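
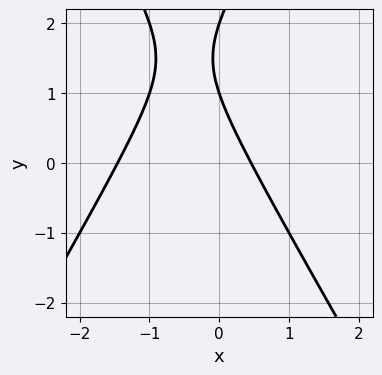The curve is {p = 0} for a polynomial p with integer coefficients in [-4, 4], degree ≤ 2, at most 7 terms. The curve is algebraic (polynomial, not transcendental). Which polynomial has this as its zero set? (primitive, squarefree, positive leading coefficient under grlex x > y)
Degree: a generic line meets the curve in up to 2 points, so deg p = 2.
Reading off the gridlines: the y-axis gridline crossings are at y ∈ {1, 2}.
The integer polynomial consistent with all of this is the stated p.

3*x^2 - y^2 + 3*x + 3*y - 2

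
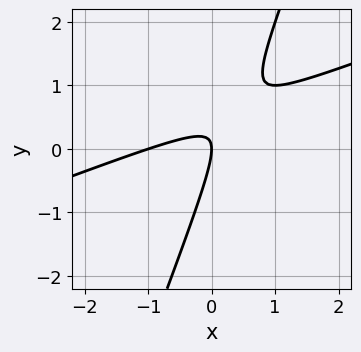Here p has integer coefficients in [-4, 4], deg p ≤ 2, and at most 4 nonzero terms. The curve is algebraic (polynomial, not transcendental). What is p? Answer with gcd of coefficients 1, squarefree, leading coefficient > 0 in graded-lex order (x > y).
x^2 - 3*x*y + y^2 + x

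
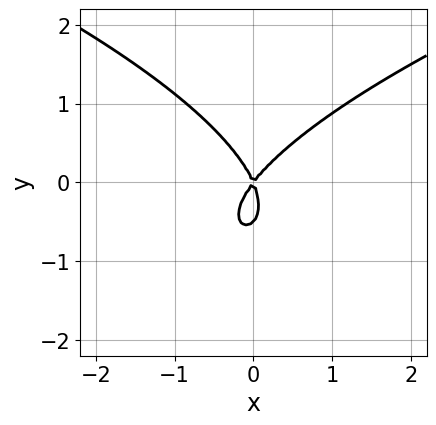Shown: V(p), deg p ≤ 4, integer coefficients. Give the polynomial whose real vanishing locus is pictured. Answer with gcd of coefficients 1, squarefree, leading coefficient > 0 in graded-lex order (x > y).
2*y^3 - 3*x^2 + x*y + y^2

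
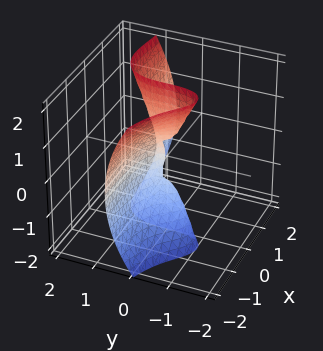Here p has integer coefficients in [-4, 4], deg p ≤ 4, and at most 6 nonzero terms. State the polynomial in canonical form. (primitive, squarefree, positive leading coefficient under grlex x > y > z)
(a) Degree: no degree-2 surface has this shape, so deg p = 3.
(b) Observable constraints: it crosses the y-axis at the gridline y = 0; it crosses the x-axis at the gridline x = 0.
(c) The integer polynomial consistent with all of this is the stated p. Check: (0, 0, 1) on the z-axis lies on the surface, and p(0, 0, 1) = 0. ✓

3*x^2*y - x*z^2 + y^3 - 2*x^2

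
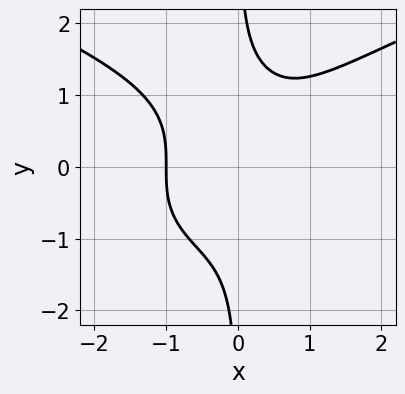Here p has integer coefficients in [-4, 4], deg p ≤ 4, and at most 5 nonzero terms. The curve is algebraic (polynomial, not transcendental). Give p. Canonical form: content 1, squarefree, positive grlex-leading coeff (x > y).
x*y^3 - x^3 - 1

Degree: a generic line meets the curve in up to 4 points, so deg p = 4.
From the visible intercepts: one x-axis crossing is at x = -1; it misses every integer gridline on the y-axis.
Matching integer coefficients to the picture gives p.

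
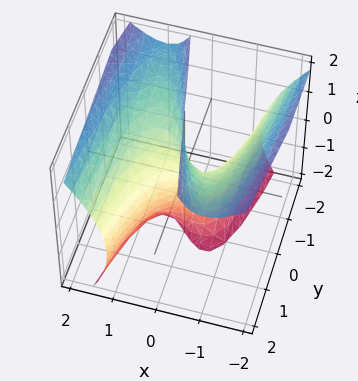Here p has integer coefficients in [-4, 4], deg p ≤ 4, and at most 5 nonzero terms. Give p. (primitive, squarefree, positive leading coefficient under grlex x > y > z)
3*x^3 - 2*x*z^2 - 3*x*z - 3*y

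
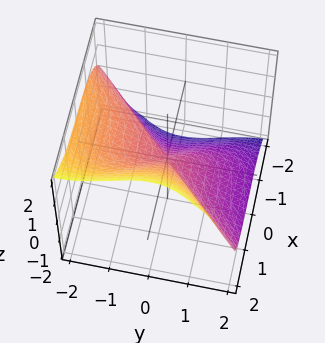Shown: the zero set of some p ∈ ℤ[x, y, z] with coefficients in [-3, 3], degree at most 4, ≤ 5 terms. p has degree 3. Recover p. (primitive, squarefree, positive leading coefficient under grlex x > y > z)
First, degree: a generic line meets the surface in up to 3 points, so deg p = 3.
Then, reading off the gridlines: it meets the y-axis at y = 0 (among the integer gridlines); one x-axis crossing is at x = 0.
Finally, solving for integer coefficients yields p as stated.

2*x^3 + x*z^2 - 2*y^3 - 3*y^2*z - 2*z^3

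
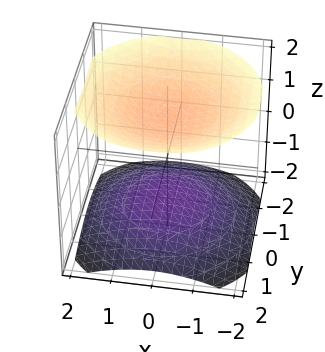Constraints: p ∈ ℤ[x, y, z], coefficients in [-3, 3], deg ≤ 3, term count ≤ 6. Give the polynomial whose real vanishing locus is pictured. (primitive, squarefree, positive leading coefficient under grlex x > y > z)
x^2 + y^2 - 2*z^2 + 3

(a) The picture has 2 separate pieces.
(b) Degree: two sheets facing apart; a quadric, so deg p = 2.
(c) Symmetries: rotational symmetry about the z-axis ⇒ p depends on x, y only through x² + y²; the z ↦ −z reflection is a symmetry, so z appears only in even powers.
(d) From the axis intercepts and sections: no x-intercept at any integer in the box; the surface avoids every integer y-axis point in the box.
(e) These observations pin down the coefficients.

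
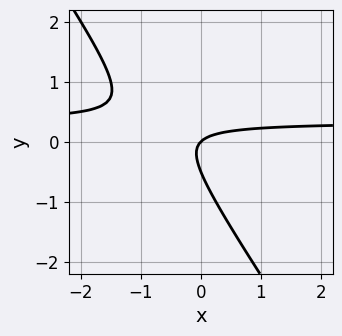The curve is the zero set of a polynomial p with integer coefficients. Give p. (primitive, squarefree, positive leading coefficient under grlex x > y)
1. Degree: the shape is more complex than any degree-1 curve, so deg p = 2.
2. Against the integer gridlines: it crosses the x-axis at the gridline x = 0; it crosses the y-axis at the gridline y = 0.
3. Matching integer coefficients to the picture gives p.

3*x*y + 2*y^2 - x + y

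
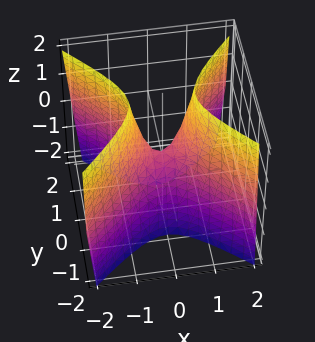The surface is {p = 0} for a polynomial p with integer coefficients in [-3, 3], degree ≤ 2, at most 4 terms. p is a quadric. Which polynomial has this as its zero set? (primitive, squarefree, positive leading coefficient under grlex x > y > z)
First, deg p = 2. A saddle surface; a quadric.
Then, symmetries: mirror symmetry x ↦ −x ⇒ only even powers of x; it's symmetric under y → −y, forcing even powers of y.
Next, checking where it meets the axes: it meets the z-axis at z = 0 (among the integer gridlines); it crosses the y-axis at the gridline y = 0; it crosses the x-axis at the gridline x = 0.
Finally, assembling these constraints gives the stated polynomial.

3*x^2 - 3*y^2 - z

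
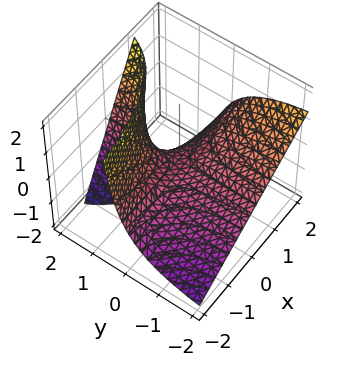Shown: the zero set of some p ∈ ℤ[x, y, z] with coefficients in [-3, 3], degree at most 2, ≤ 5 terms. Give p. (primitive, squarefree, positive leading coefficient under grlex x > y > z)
x*y - y*z + z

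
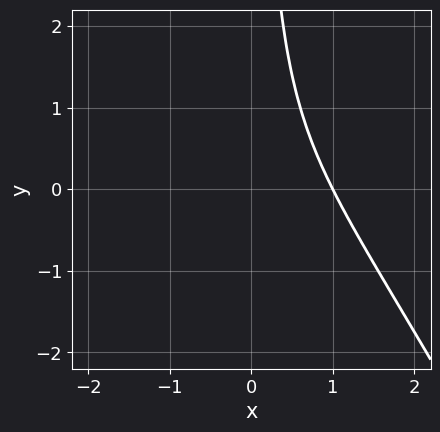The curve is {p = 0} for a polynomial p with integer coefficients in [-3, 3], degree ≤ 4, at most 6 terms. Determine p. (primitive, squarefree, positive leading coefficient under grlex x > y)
The degree is 3 — a generic line meets the curve in up to 3 points.
From the visible intercepts: it crosses the x-axis at the gridline x = 1; it misses every integer gridline on the y-axis.
Fitting integer coefficients to these (and the overall shape) gives p.

2*x^3 + x^2*y + 2*x*y - 2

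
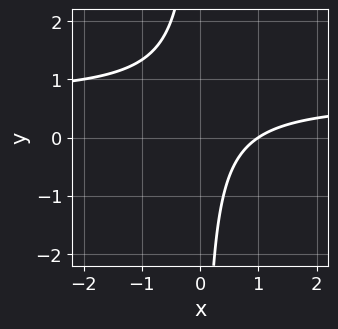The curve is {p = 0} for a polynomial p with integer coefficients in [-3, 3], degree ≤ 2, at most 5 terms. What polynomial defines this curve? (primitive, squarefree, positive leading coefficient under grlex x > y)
First, degree: a generic line meets the curve in up to 2 points, so deg p = 2.
Next, against the integer gridlines: no y-intercept at any integer in the box; one x-axis crossing is at x = 1.
Finally, together with the visible shape, these determine p as stated.

3*x*y - 2*x + 2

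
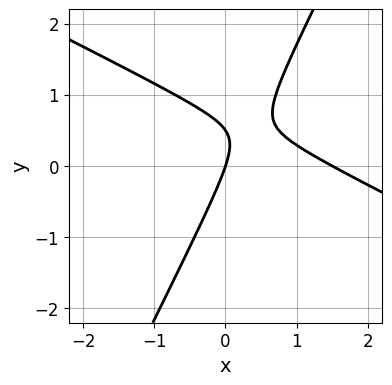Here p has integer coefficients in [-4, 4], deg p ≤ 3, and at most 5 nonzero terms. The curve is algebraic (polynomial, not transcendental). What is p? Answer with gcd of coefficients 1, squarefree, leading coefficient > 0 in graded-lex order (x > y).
2*x^2 + 3*x*y - 2*y^2 - 3*x + y

The degree is 2 — a generic line meets the curve in up to 2 points.
Observable constraints: it crosses the x-axis at the gridline x = 0; it crosses the y-axis at the gridline y = 0.
Putting this together gives p.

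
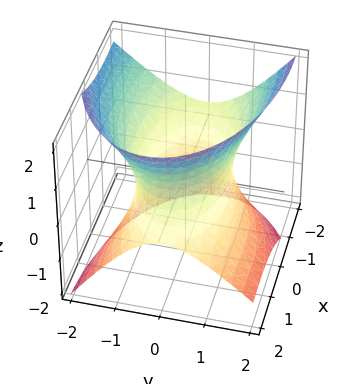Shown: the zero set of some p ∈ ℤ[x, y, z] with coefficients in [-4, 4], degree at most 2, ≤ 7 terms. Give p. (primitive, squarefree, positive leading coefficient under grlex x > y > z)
x^2 + 2*x*z + 3*y^2 + y*z - 2*z^2 - 3

First, the degree is 2 — the shape is more complex than any degree-1 surface.
Next, checking where it meets the axes: it misses every integer gridline on the z-axis; among the integer gridlines, it crosses the y-axis at y ∈ {-1, 1}.
Finally, putting this together gives p.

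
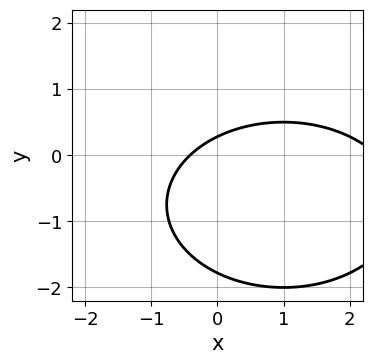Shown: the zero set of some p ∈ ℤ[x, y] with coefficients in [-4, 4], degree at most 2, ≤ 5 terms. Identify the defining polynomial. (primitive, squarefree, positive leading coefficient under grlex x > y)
x^2 + 2*y^2 - 2*x + 3*y - 1

(a) The degree is 2 — no degree-1 curve has this shape.
(b) Matching integer coefficients to the picture gives p.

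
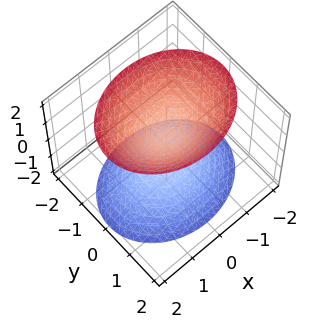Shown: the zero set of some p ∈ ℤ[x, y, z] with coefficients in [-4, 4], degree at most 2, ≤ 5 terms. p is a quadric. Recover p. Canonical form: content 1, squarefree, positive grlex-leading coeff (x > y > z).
2*x^2 + 3*y^2 - 2*z^2 + 1

1. There are 2 components.
2. Degree: two separate bowl-shaped sheets opening away from each other; a quadric, so deg p = 2.
3. Symmetries: it's symmetric under y → −y, forcing even powers of y; mirror symmetry z ↦ −z ⇒ only even powers of z; mirror symmetry x ↦ −x ⇒ only even powers of x.
4. From the visible intercepts: it misses every integer gridline on the x-axis; the surface avoids every integer y-axis point in the box.
5. The integer polynomial consistent with all of this is the stated p.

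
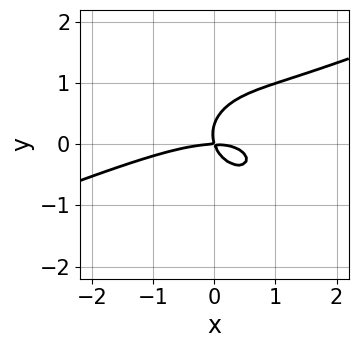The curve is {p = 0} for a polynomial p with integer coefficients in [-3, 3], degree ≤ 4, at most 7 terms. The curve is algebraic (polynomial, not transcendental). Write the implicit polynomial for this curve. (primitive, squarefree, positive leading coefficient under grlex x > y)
First, degree: no degree-2 curve has this shape, so deg p = 3.
Next, against the integer gridlines: it meets the y-axis at y = 0 (among the integer gridlines); one x-axis crossing is at x = 0.
Finally, these observations pin down the coefficients.

x^3 - 2*x^2*y - 3*y^3 + 3*x*y + y^2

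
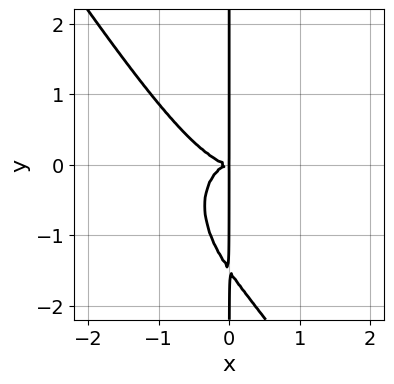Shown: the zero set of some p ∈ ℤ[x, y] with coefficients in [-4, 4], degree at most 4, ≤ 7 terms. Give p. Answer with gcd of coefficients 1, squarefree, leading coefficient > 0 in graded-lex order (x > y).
1. Degree: the shape is more complex than any degree-3 curve, so deg p = 4.
2. From the visible intercepts: the visible y-axis segment lies entirely on the curve.
3. Assembling these constraints gives the stated polynomial.

3*x^4 + 2*x^3*y + 3*x^2*y^2 + 2*x*y^3 + 3*x*y^2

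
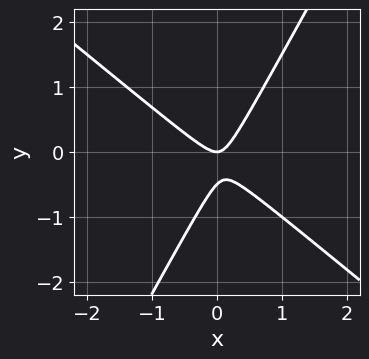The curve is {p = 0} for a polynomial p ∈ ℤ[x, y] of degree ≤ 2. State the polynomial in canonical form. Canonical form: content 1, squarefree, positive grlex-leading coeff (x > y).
3*x^2 + 2*x*y - 2*y^2 - y

(a) Degree: the shape is more complex than any degree-1 curve, so deg p = 2.
(b) From the axis intercepts and sections: it meets the y-axis at y = 0 (among the integer gridlines); it meets the x-axis at x = 0 (among the integer gridlines).
(c) Putting this together gives p.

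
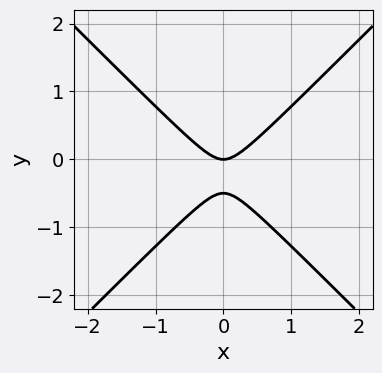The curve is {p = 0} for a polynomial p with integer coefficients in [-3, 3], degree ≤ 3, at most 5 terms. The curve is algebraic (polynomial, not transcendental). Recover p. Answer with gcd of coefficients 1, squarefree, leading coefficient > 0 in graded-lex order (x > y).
deg p = 2. No degree-1 curve has this shape.
Symmetries: it's symmetric under x → −x, forcing even powers of x.
Against the integer gridlines: one y-axis crossing is at y = 0; it crosses the x-axis at the gridline x = 0.
The integer polynomial consistent with all of this is the stated p.

2*x^2 - 2*y^2 - y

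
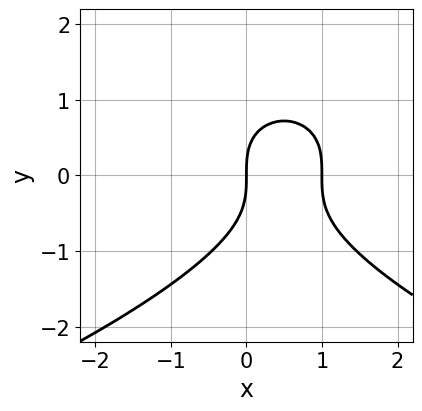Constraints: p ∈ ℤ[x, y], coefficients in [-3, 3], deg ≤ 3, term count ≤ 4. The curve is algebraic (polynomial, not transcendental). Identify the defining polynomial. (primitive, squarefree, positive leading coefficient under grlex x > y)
Degree: no degree-2 curve has this shape, so deg p = 3.
From the visible intercepts: it crosses the y-axis at the gridline y = 0; among the integer gridlines, it crosses the x-axis at x ∈ {0, 1}.
Together with the visible shape, these determine p as stated.

2*y^3 + 3*x^2 - 3*x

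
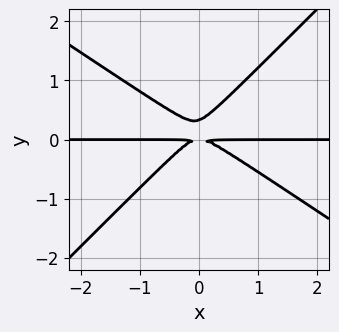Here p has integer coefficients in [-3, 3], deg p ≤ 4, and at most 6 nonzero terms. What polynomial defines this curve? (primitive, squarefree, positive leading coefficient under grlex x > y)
First, deg p = 3.
Then, from the axis intercepts and sections: every point of the x-axis in the box is on the curve.
Finally, matching integer coefficients to the picture gives p.

2*x^2*y + x*y^2 - 3*y^3 + y^2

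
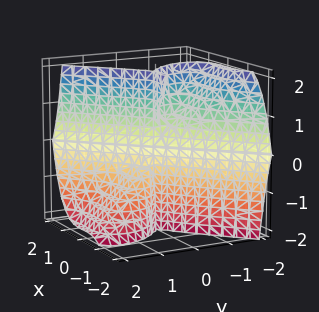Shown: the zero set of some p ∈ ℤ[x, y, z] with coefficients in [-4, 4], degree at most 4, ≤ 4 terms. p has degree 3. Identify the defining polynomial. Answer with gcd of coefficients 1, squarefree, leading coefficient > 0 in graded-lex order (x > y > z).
3*x^3 + x^2*z - 3*y^3 - 3*y^2*z

1. There are 3 components. Treating them together as one polynomial.
2. deg p = 3. No degree-2 surface has this shape.
3. From the visible intercepts: it meets the y-axis at y = 0 (among the integer gridlines); it crosses the x-axis at the gridline x = 0; every point of the z-axis in the box is on the surface.
4. Solving for integer coefficients yields p as stated.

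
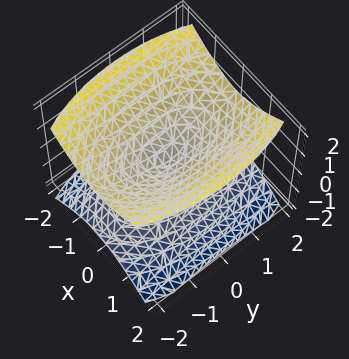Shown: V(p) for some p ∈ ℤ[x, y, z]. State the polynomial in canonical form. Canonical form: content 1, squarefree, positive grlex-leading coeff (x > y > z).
3*x^2 + y^2 - 3*z^2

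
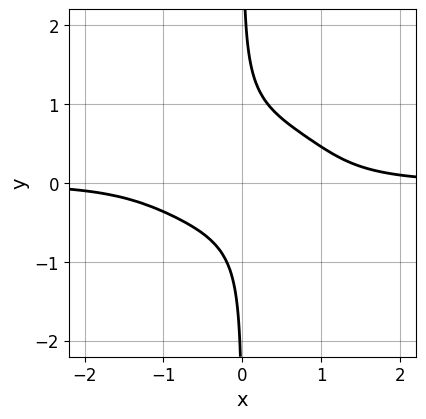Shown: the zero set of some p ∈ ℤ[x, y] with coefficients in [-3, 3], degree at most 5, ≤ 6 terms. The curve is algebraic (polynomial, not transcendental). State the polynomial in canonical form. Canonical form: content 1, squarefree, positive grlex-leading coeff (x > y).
x^3*y + 3*x*y^3 - x*y^2 + x*y - 1

(a) Degree: the shape is more complex than any degree-3 curve, so deg p = 4.
(b) Checking where it meets the axes: the curve avoids every integer x-axis point in the box; it misses every integer gridline on the y-axis.
(c) Assembling these constraints gives the stated polynomial.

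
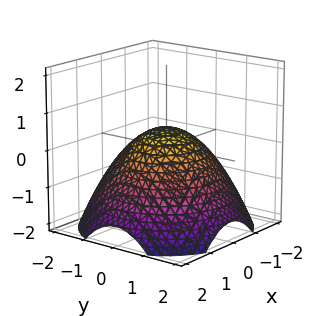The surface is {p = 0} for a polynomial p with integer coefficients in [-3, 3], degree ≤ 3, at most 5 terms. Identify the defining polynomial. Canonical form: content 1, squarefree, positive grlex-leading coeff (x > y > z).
x^2 + y^2 + 2*z - 1

First, the degree is 2 — no degree-1 surface has this shape.
Next, symmetries: rotational symmetry about the z-axis ⇒ p depends on x, y only through x² + y².
Then, from the visible intercepts: among the integer gridlines, it crosses the x-axis at x ∈ {-1, 1}; a circular section at z = -1 has radius between 1 and 2; the y-axis gridline crossings are at y ∈ {-1, 1}.
Finally, these observations pin down the coefficients.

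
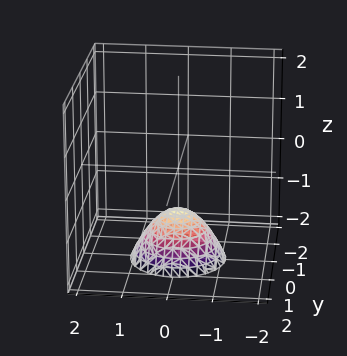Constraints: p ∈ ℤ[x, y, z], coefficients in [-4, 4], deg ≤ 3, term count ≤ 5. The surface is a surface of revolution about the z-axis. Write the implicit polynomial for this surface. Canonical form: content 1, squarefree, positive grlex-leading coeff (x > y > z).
x^2 + y^2 + z + 1

First, the degree is 2 — no degree-1 surface has this shape.
Next, symmetries: rotational symmetry about the z-axis ⇒ p depends on x, y only through x² + y².
Then, from the axis intercepts and sections: it misses every integer gridline on the x-axis; one z-axis crossing is at z = -1.
Finally, the integer polynomial consistent with all of this is the stated p.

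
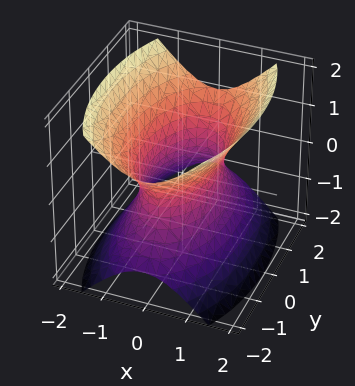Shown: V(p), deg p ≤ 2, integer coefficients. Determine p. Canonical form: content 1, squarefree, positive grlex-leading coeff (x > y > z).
3*x^2 + y^2 - 2*z^2 - 2

1. Degree: one connected sheet with a waist; a quadric, so deg p = 2.
2. Symmetries: it's symmetric under z → −z, forcing even powers of z; it's symmetric under y → −y, forcing even powers of y; the x ↦ −x reflection is a symmetry, so x appears only in even powers.
3. Checking where it meets the axes: it misses every integer gridline on the z-axis.
4. Putting this together gives p.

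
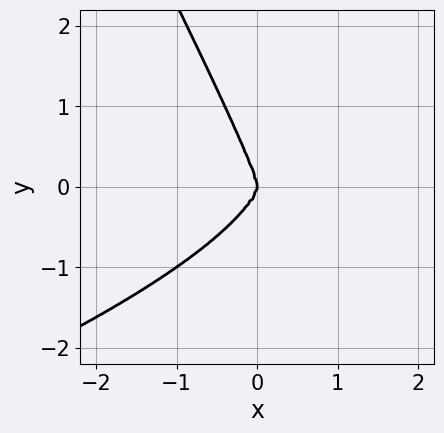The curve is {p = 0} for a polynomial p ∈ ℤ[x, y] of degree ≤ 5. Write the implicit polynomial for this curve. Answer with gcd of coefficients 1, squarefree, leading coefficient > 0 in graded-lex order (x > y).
(a) deg p = 4.
(b) From the visible intercepts: it crosses the x-axis at the gridline x = 0; it meets the y-axis at y = 0 (among the integer gridlines).
(c) Assembling these constraints gives the stated polynomial.

2*x*y^3 + y^4 + 3*x^3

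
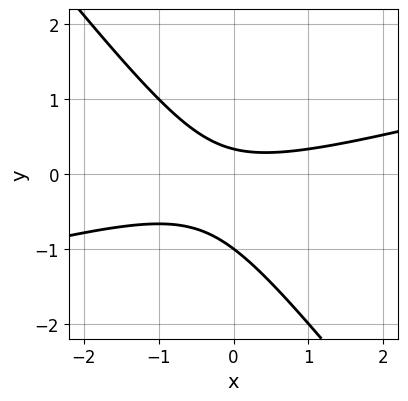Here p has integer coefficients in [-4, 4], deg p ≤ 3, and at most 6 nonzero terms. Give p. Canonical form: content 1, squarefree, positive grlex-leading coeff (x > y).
x^2 - 3*x*y - 3*y^2 - 2*y + 1

deg p = 2. No degree-1 curve has this shape.
Reading off the gridlines: the curve avoids every integer x-axis point in the box; it crosses the y-axis at the gridline y = -1.
The integer polynomial consistent with all of this is the stated p.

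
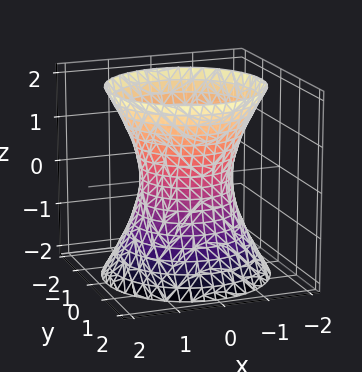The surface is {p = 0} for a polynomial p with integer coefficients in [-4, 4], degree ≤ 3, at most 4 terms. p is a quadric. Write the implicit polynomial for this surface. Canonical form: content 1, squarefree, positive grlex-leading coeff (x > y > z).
deg p = 2. An hourglass — one-sheet hyperboloid; a quadric.
Symmetries: rotational symmetry about the z-axis ⇒ p depends on x, y only through x² + y²; the z ↦ −z reflection is a symmetry, so z appears only in even powers.
From the visible intercepts: the x-axis gridline crossings are at x ∈ {-1, 1}; the y-axis gridline crossings are at y ∈ {-1, 1}; a circular section at z = 0 has radius exactly 1.
Putting this together gives p.

2*x^2 + 2*y^2 - z^2 - 2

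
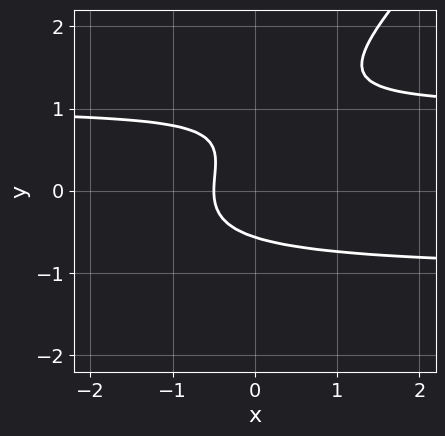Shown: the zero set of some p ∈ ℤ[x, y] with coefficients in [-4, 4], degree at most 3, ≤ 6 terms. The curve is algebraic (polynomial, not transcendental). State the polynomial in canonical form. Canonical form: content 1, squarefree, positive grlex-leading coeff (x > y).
First, deg p = 3. No degree-2 curve has this shape.
Finally, the integer polynomial consistent with all of this is the stated p.

2*x*y^2 - 2*y^3 + 2*y^2 - 2*x - 1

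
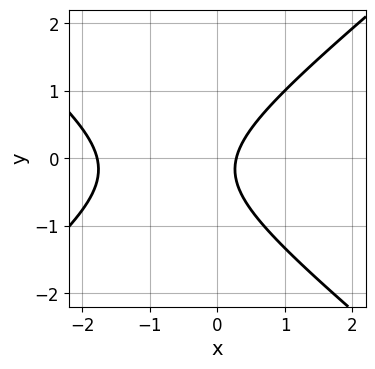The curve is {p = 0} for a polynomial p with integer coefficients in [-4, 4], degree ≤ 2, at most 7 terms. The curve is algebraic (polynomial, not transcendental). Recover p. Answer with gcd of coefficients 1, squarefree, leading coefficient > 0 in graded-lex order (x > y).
2*x^2 - 3*y^2 + 3*x - y - 1

1. deg p = 2.
2. Checking where it meets the axes: the curve avoids every integer y-axis point in the box.
3. Assembling these constraints gives the stated polynomial.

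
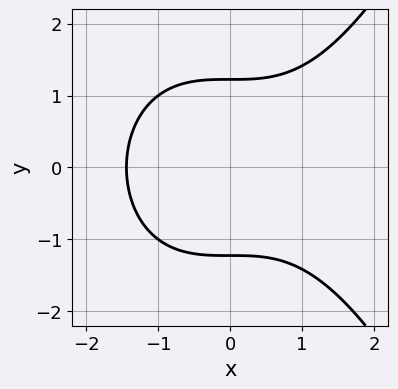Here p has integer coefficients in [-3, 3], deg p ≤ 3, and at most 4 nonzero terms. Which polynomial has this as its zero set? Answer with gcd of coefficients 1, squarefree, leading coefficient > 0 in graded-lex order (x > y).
(a) The degree is 3 — no degree-2 curve has this shape.
(b) Symmetries: mirror symmetry y ↦ −y ⇒ only even powers of y.
(c) Together with the visible shape, these determine p as stated.

x^3 - 2*y^2 + 3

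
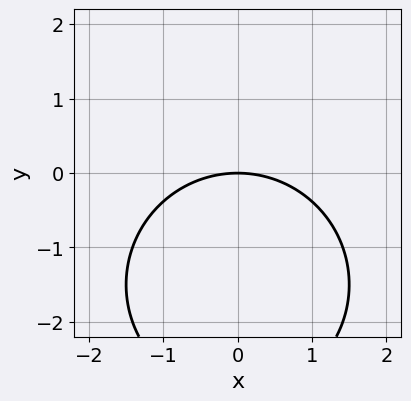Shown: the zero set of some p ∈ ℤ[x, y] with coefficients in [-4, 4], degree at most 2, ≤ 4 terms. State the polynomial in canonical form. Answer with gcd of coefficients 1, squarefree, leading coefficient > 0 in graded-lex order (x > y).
1. The degree is 2 — the shape is more complex than any degree-1 curve.
2. Symmetries: mirror symmetry x ↦ −x ⇒ only even powers of x.
3. Observable constraints: one y-axis crossing is at y = 0; it meets the x-axis at x = 0 (among the integer gridlines).
4. Matching integer coefficients to the picture gives p.

x^2 + y^2 + 3*y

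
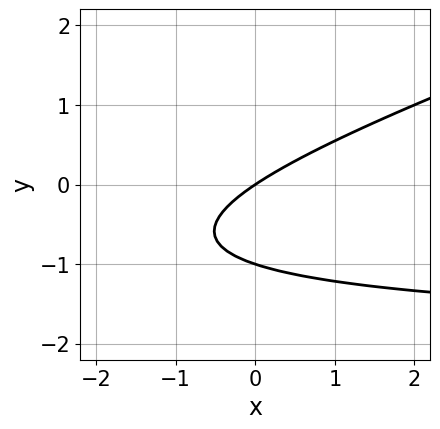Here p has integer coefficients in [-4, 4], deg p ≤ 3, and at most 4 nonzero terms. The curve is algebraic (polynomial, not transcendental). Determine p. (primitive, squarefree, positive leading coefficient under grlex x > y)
The degree is 2 — a generic line meets the curve in up to 2 points.
From the axis intercepts and sections: among the integer gridlines, it crosses the y-axis at y ∈ {-1, 0}; one x-axis crossing is at x = 0.
These observations pin down the coefficients.

x*y - 3*y^2 + 2*x - 3*y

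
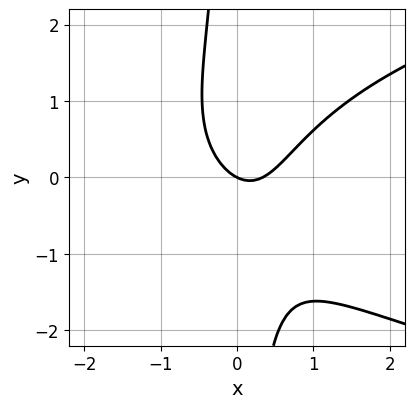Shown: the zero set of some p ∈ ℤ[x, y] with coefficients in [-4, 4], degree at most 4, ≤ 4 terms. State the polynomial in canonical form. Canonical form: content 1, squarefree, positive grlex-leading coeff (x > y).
2*x*y^2 - 3*x^2 + x + 2*y

deg p = 3. A generic line meets the curve in up to 3 points.
Checking where it meets the axes: it meets the x-axis at x = 0 (among the integer gridlines); one y-axis crossing is at y = 0.
Fitting integer coefficients to these (and the overall shape) gives p.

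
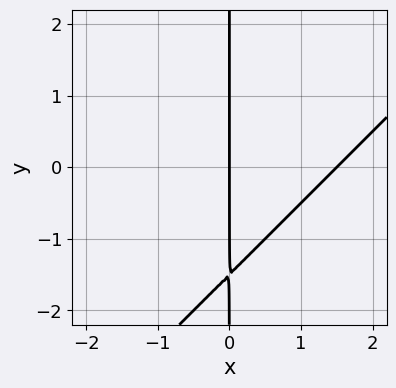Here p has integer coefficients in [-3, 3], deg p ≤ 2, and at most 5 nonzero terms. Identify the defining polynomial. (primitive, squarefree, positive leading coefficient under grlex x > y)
2*x^2 - 2*x*y - 3*x

1. Degree: a generic line meets the curve in up to 2 points, so deg p = 2.
2. Checking where it meets the axes: every point of the y-axis in the box is on the curve; one x-axis crossing is at x = 0.
3. The integer polynomial consistent with all of this is the stated p.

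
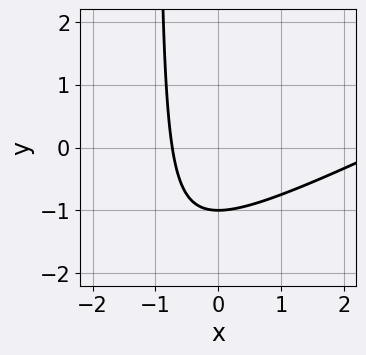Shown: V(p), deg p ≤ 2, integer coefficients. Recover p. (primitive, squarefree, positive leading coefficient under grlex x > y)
x^2 - 2*x*y - 2*x - 2*y - 2

(a) Degree: the shape is more complex than any degree-1 curve, so deg p = 2.
(b) From the visible intercepts: it crosses the y-axis at the gridline y = -1.
(c) Solving for integer coefficients yields p as stated.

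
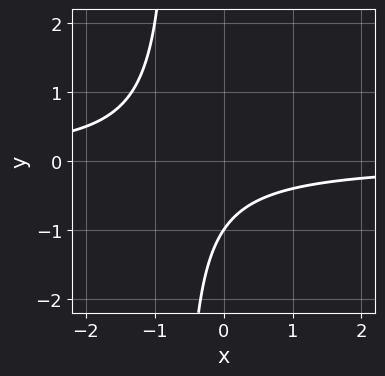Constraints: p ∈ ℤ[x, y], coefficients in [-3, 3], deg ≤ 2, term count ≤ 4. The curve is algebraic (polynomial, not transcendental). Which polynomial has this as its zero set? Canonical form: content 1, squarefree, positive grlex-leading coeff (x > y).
3*x*y + 2*y + 2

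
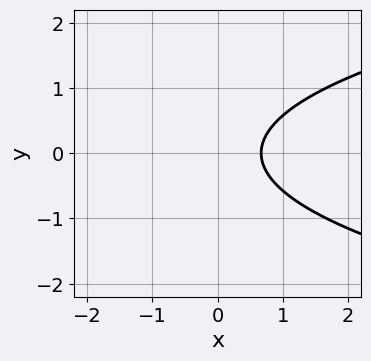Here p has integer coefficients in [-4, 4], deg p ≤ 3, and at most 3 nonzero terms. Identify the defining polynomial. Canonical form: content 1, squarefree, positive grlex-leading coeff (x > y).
First, deg p = 2.
Next, symmetries: the y ↦ −y reflection is a symmetry, so y appears only in even powers.
Then, from the axis intercepts and sections: the curve avoids every integer y-axis point in the box.
Finally, solving for integer coefficients yields p as stated.

3*y^2 - 3*x + 2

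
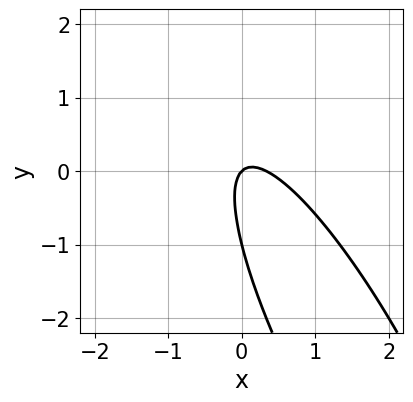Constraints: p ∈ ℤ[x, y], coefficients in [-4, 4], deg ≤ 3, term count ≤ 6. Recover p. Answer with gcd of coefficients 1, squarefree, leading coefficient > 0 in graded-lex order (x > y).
3*x^2 + 3*x*y + y^2 - x + y

First, degree: a generic line meets the curve in up to 2 points, so deg p = 2.
Then, reading off the gridlines: it meets the x-axis at x = 0 (among the integer gridlines); among the integer gridlines, it crosses the y-axis at y ∈ {-1, 0}.
Finally, these observations pin down the coefficients.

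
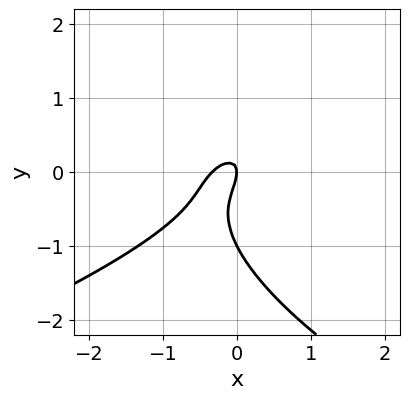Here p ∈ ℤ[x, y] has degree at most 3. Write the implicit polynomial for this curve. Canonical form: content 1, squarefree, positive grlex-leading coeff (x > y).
(a) deg p = 3. No degree-2 curve has this shape.
(b) Observable constraints: the y-axis gridline crossings are at y ∈ {-1, 0}; one x-axis crossing is at x = 0.
(c) Assembling these constraints gives the stated polynomial.

2*y^3 + 3*x^2 - 3*x*y + 2*y^2 + x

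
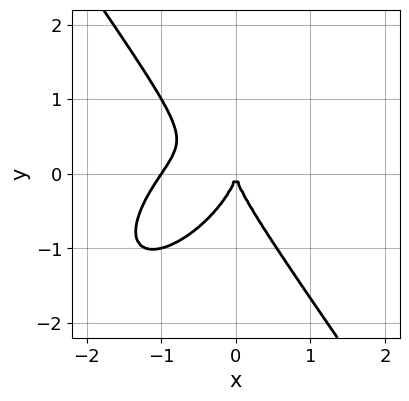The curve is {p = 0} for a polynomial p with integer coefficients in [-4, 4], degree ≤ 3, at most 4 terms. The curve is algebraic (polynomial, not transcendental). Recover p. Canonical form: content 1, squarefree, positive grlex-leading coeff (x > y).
First, degree: no degree-2 curve has this shape, so deg p = 3.
Next, checking where it meets the axes: it meets the y-axis at y = 0 (among the integer gridlines); the x-axis gridline crossings are at x ∈ {-1, 0}.
Finally, putting this together gives p.

3*x^3 - 2*x^2*y + 2*y^3 + 3*x^2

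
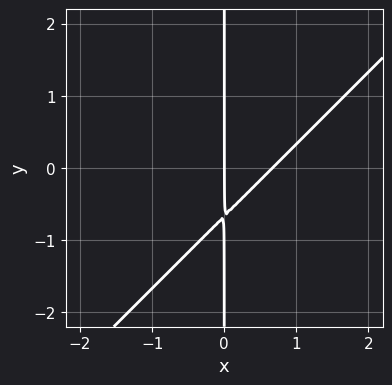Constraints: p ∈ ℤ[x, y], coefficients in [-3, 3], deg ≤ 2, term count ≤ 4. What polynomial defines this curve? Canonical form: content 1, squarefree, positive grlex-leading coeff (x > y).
3*x^2 - 3*x*y - 2*x

The degree is 2 — the shape is more complex than any degree-1 curve.
Against the integer gridlines: every point of the y-axis in the box is on the curve; it meets the x-axis at x = 0 (among the integer gridlines).
Assembling these constraints gives the stated polynomial.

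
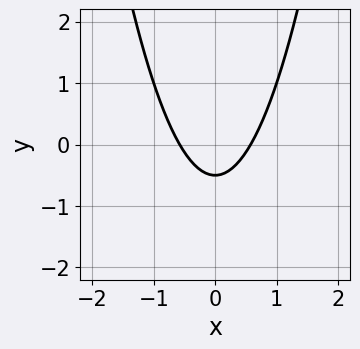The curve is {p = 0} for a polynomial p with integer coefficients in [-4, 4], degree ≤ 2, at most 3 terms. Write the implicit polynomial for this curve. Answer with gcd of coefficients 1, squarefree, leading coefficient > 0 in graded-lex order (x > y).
First, deg p = 2. No degree-1 curve has this shape.
Next, symmetries: it's symmetric under x → −x, forcing even powers of x.
Finally, putting this together gives p.

3*x^2 - 2*y - 1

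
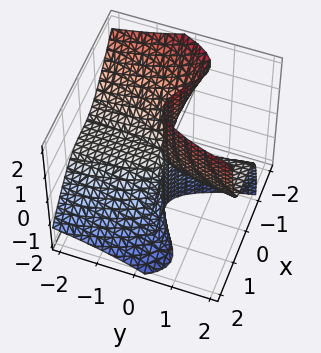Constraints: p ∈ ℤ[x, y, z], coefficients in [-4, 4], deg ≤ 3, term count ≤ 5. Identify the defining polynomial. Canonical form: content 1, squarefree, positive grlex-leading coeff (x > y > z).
x^3 + x^2*z - y*z

deg p = 3.
Reading off the gridlines: the visible z-axis segment lies entirely on the surface; the visible y-axis segment lies entirely on the surface.
Assembling these constraints gives the stated polynomial.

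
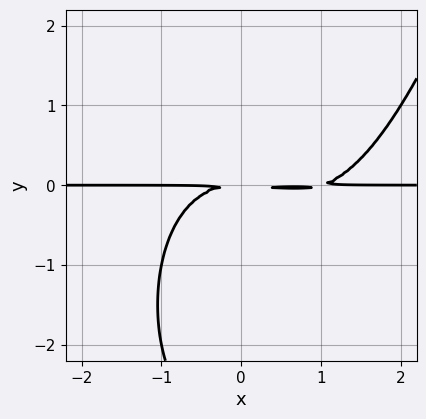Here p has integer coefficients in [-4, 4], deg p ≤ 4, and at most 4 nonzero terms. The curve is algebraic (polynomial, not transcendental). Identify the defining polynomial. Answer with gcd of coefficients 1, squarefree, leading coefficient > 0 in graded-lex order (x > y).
First, degree: a generic line meets the curve in up to 4 points, so deg p = 4.
Then, from the visible intercepts: the visible x-axis segment lies entirely on the curve.
Finally, solving for integer coefficients yields p as stated.

x^3*y - x^2*y - y^3 - 3*y^2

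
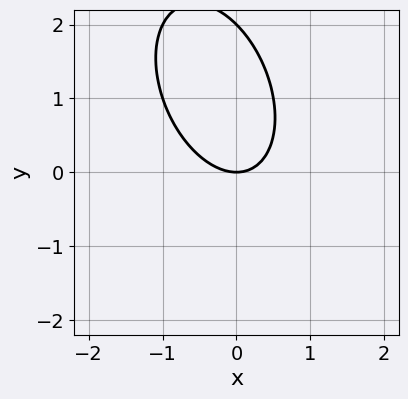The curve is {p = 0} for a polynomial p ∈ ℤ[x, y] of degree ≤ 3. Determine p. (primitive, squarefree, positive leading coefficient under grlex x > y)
2*x^2 + x*y + y^2 - 2*y

1. The degree is 2 — the shape is more complex than any degree-1 curve.
2. Reading off the gridlines: the y-axis gridline crossings are at y ∈ {0, 2}; it meets the x-axis at x = 0 (among the integer gridlines).
3. Fitting integer coefficients to these (and the overall shape) gives p.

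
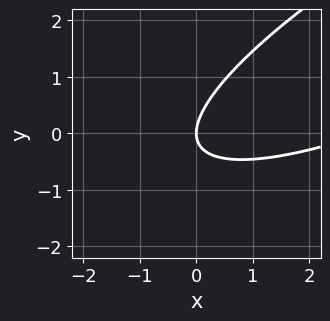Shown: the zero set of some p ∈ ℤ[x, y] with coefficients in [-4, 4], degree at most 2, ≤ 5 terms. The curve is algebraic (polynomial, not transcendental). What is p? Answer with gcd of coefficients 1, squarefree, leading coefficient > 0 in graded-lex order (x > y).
x^2 - 3*x*y + 3*y^2 - 3*x

deg p = 2. The shape is more complex than any degree-1 curve.
From the axis intercepts and sections: it crosses the x-axis at the gridline x = 0; one y-axis crossing is at y = 0.
Matching integer coefficients to the picture gives p.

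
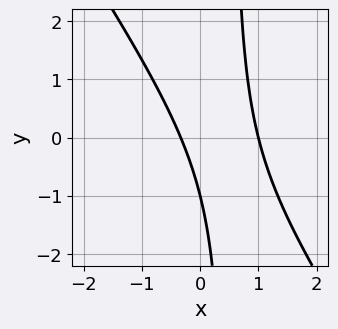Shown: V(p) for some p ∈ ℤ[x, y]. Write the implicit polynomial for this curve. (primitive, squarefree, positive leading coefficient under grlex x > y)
3*x^2 + 2*x*y - 2*x - y - 1

(a) deg p = 2. No degree-1 curve has this shape.
(b) From the visible intercepts: it crosses the x-axis at the gridline x = 1; one y-axis crossing is at y = -1.
(c) Assembling these constraints gives the stated polynomial.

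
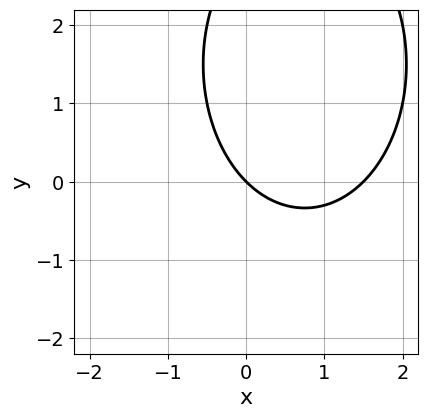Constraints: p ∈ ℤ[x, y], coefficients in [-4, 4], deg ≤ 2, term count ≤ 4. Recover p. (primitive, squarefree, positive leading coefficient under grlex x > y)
Degree: no degree-1 curve has this shape, so deg p = 2.
Reading off the gridlines: it crosses the y-axis at the gridline y = 0; it meets the x-axis at x = 0 (among the integer gridlines).
Matching integer coefficients to the picture gives p.

2*x^2 + y^2 - 3*x - 3*y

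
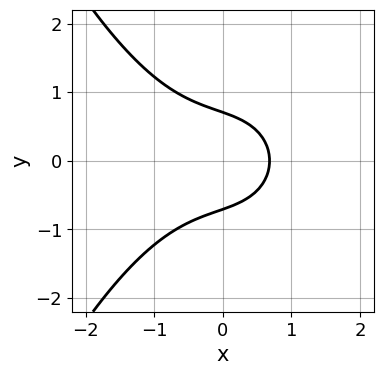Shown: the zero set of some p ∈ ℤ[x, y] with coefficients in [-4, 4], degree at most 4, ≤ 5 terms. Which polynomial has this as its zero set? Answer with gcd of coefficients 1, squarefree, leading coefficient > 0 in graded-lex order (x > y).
x^3 + 2*y^2 + x - 1

First, the degree is 3 — a generic line meets the curve in up to 3 points.
Then, symmetries: the y ↦ −y reflection is a symmetry, so y appears only in even powers.
Finally, solving for integer coefficients yields p as stated.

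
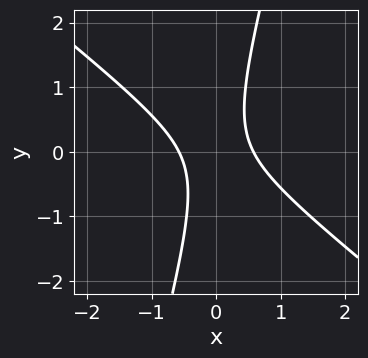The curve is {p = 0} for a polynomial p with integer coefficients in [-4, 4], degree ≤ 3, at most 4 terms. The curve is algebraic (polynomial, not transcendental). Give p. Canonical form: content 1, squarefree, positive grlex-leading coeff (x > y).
3*x^2 + 3*x*y - y^2 - 1

1. The degree is 2 — no degree-1 curve has this shape.
2. From the axis intercepts and sections: it misses every integer gridline on the y-axis.
3. Solving for integer coefficients yields p as stated.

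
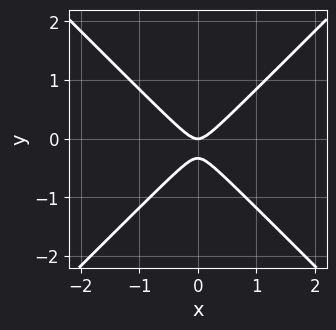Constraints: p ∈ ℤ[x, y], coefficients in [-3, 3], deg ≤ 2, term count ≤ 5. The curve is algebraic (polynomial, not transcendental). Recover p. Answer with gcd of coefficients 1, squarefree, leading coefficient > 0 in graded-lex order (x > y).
3*x^2 - 3*y^2 - y

Degree: a generic line meets the curve in up to 2 points, so deg p = 2.
Symmetries: mirror symmetry x ↦ −x ⇒ only even powers of x.
Checking where it meets the axes: it meets the y-axis at y = 0 (among the integer gridlines); it meets the x-axis at x = 0 (among the integer gridlines).
Putting this together gives p.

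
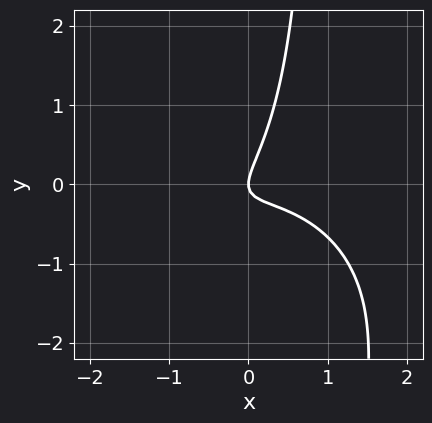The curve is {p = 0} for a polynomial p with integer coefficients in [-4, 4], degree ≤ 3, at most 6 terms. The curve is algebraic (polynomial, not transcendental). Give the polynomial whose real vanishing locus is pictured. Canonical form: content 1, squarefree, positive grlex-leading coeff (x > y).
x^3 + 2*x*y^2 + 3*x*y - 2*y^2 + x

1. Degree: the shape is more complex than any degree-2 curve, so deg p = 3.
2. From the axis intercepts and sections: it meets the x-axis at x = 0 (among the integer gridlines); it crosses the y-axis at the gridline y = 0.
3. Assembling these constraints gives the stated polynomial.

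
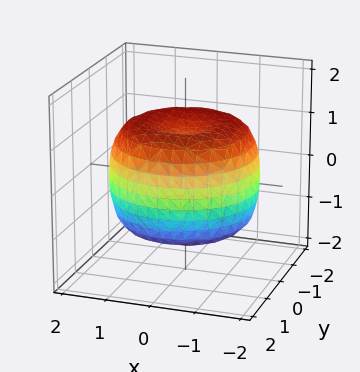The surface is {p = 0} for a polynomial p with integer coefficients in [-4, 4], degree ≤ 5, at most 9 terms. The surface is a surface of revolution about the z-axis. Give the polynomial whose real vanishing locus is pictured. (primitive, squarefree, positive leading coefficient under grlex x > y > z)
1. The degree is 4 — a generic line meets the surface in up to 4 points.
2. Symmetries: every cross-section ⟂ z is a circle, so x, y appear only via x² + y².
3. Against the integer gridlines: a circular section at z = -1 has radius between 1 and 2; the z-axis gridline crossings are at z ∈ {-1, 1}.
4. Solving for integer coefficients yields p as stated.

x^4 + 2*x^2*y^2 + y^4 - 2*x^2 - 2*y^2 + 2*z^2 - 2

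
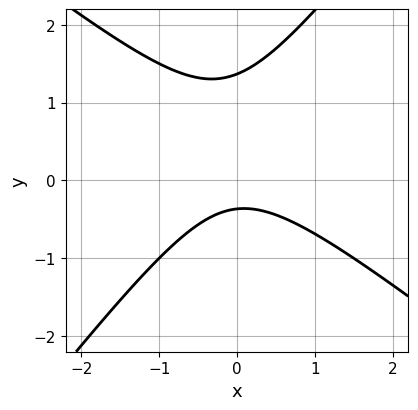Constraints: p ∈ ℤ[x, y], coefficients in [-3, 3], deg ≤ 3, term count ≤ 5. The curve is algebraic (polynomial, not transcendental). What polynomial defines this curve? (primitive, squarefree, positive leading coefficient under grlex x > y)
2*x^2 + x*y - 2*y^2 + 2*y + 1

First, degree: the shape is more complex than any degree-1 curve, so deg p = 2.
Then, reading off the gridlines: no x-intercept at any integer in the box.
Finally, the integer polynomial consistent with all of this is the stated p.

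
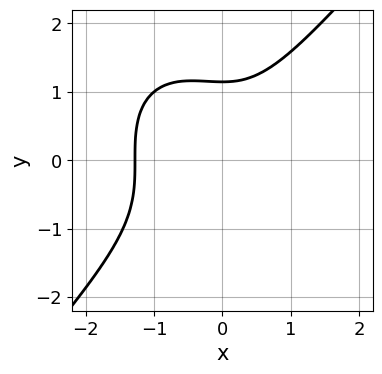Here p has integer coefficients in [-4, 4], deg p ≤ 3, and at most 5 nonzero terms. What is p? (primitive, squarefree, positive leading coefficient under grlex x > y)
(a) Degree: the shape is more complex than any degree-2 curve, so deg p = 3.
(b) Solving for integer coefficients yields p as stated.

3*x^3 - 2*y^3 + 2*x^2 + 3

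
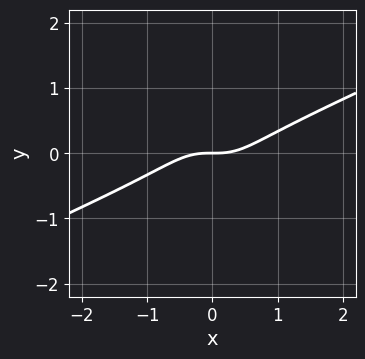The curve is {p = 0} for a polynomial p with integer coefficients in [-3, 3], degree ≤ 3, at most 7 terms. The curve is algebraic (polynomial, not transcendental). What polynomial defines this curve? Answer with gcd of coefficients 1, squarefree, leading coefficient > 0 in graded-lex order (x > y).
2*x^3 - 3*x^2*y - 2*x*y^2 - 3*y^3 - 2*y

(a) deg p = 3.
(b) Checking where it meets the axes: one y-axis crossing is at y = 0; it crosses the x-axis at the gridline x = 0.
(c) Putting this together gives p.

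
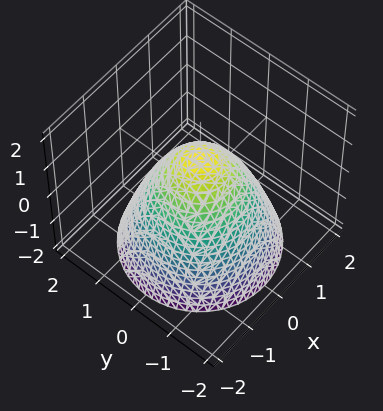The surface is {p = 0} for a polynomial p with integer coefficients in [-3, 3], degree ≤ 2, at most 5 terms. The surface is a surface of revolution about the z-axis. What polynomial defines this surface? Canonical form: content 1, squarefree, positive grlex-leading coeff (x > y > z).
1. The degree is 2 — the shape is more complex than any degree-1 surface.
2. Symmetries: every cross-section ⟂ z is a circle, so x, y appear only via x² + y².
3. From the visible intercepts: among the integer gridlines, it crosses the x-axis at x ∈ {-1, 1}; among the integer gridlines, it crosses the y-axis at y ∈ {-1, 1}; one z-axis crossing is at z = 1.
4. Matching integer coefficients to the picture gives p.

x^2 + y^2 + z - 1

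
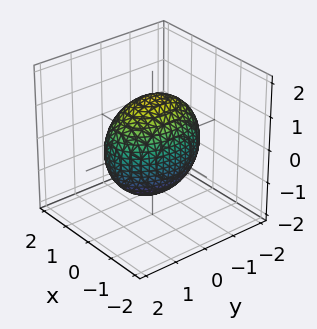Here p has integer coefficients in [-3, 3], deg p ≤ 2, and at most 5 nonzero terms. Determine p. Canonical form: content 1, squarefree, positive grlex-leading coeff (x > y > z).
2*x^2 + y^2 + z^2 - 2

1. Degree: a closed, bounded, convex surface; a quadric, so deg p = 2.
2. Symmetries: the z ↦ −z reflection is a symmetry, so z appears only in even powers; it's symmetric under y → −y, forcing even powers of y; the x ↦ −x reflection is a symmetry, so x appears only in even powers.
3. Reading off the gridlines: among the integer gridlines, it crosses the x-axis at x ∈ {-1, 1}.
4. Together with the visible shape, these determine p as stated.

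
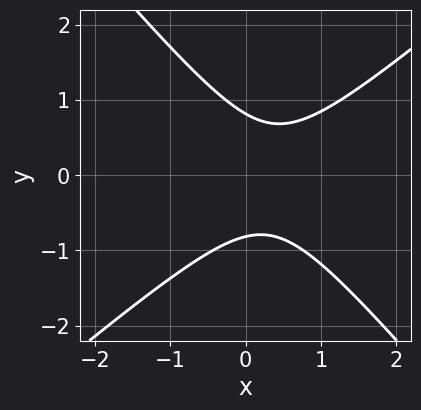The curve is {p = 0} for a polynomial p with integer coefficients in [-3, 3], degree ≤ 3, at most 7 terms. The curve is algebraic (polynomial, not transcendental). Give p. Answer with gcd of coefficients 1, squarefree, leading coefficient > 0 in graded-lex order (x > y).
3*x^2 - x*y - 3*y^2 - 2*x + 2

First, degree: a generic line meets the curve in up to 2 points, so deg p = 2.
Next, observable constraints: the curve avoids every integer x-axis point in the box.
Finally, the integer polynomial consistent with all of this is the stated p.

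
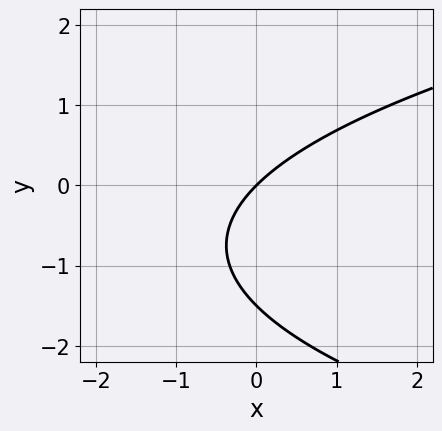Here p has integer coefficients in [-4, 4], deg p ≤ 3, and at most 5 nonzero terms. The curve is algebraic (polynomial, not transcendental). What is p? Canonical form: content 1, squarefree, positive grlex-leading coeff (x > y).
2*y^2 - 3*x + 3*y

The degree is 2 — the shape is more complex than any degree-1 curve.
Against the integer gridlines: one y-axis crossing is at y = 0; it meets the x-axis at x = 0 (among the integer gridlines).
Together with the visible shape, these determine p as stated.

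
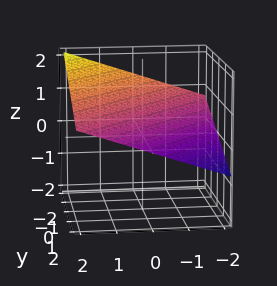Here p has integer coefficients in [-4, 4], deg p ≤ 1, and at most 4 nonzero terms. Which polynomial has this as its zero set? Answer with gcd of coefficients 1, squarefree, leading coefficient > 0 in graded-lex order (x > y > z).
1. deg p = 1.
2. Checking where it meets the axes: it meets the y-axis at y = 2 (among the integer gridlines); it crosses the x-axis at the gridline x = -2.
3. These observations pin down the coefficients.

x - y - 3*z + 2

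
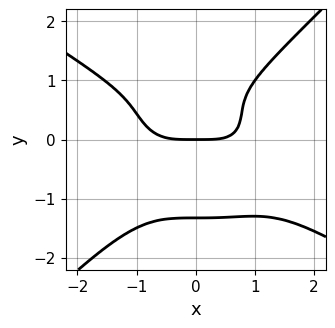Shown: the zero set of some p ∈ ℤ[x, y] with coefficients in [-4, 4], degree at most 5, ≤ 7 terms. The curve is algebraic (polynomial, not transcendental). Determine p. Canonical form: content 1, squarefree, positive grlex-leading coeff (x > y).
x^4 + x^3*y - 2*y^4 + 2*y^2 - 2*y

(a) Degree: the shape is more complex than any degree-3 curve, so deg p = 4.
(b) From the axis intercepts and sections: it crosses the y-axis at the gridline y = 0; it crosses the x-axis at the gridline x = 0.
(c) Fitting integer coefficients to these (and the overall shape) gives p.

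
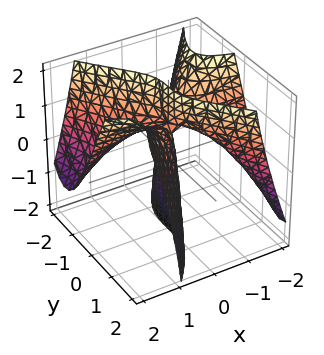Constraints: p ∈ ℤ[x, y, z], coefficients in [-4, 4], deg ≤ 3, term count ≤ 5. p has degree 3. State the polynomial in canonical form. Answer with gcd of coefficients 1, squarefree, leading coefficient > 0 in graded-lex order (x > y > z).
1. The degree is 3 — a generic line meets the surface in up to 3 points.
2. Checking where it meets the axes: it meets the y-axis at y = 0 (among the integer gridlines); every point of the z-axis in the box is on the surface; it crosses the x-axis at the gridline x = 0.
3. Fitting integer coefficients to these (and the overall shape) gives p.

2*x^2*y - y^3 - 2*x*z + 2*x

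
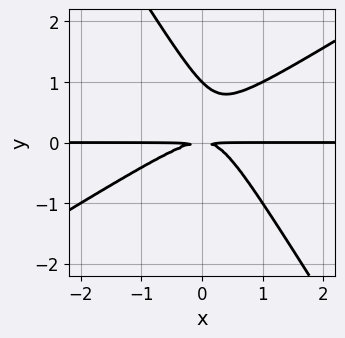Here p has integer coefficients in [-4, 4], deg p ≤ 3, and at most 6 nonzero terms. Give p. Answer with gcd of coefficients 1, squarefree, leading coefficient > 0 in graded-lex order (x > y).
deg p = 3. A generic line meets the curve in up to 3 points.
Observable constraints: one y-axis crossing is at y = 1; the visible x-axis segment lies entirely on the curve.
These observations pin down the coefficients.

x^2*y - x*y^2 - y^3 + y^2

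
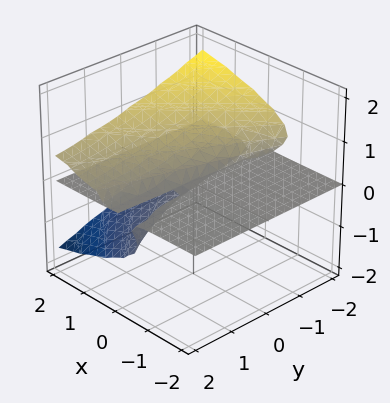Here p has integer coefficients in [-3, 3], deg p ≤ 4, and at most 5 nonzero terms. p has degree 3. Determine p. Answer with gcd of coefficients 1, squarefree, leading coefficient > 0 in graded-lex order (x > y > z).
First, deg p = 3. No degree-2 surface has this shape.
Next, against the integer gridlines: one z-axis crossing is at z = 0; the visible x-axis segment lies entirely on the surface.
Finally, these observations pin down the coefficients.

y*z^2 + 2*z^3 - x*z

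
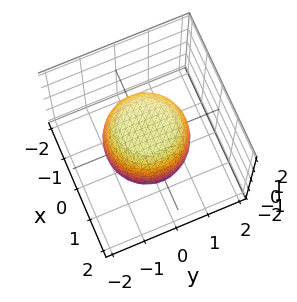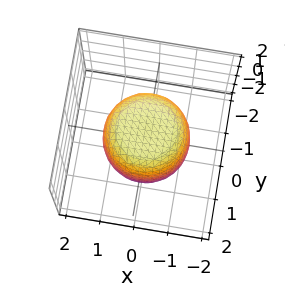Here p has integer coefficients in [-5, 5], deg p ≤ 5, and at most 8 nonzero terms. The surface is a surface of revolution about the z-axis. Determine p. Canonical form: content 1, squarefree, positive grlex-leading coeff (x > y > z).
(a) Degree: a generic line meets the surface in up to 4 points, so deg p = 4.
(b) Symmetries: the z-axis is an axis of rotation, so x and y enter only as x² + y².
(c) Observable constraints: a circular section at z = 1 has radius exactly 1.
(d) The integer polynomial consistent with all of this is the stated p.

2*x^4 + 4*x^2*y^2 + 2*y^4 - x^2 - y^2 + 2*z^2 - 3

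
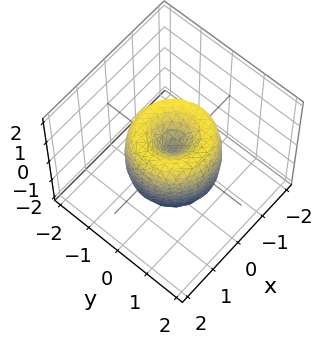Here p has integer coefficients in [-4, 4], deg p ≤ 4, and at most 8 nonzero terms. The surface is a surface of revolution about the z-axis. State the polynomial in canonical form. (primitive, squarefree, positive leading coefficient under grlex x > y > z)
The degree is 4 — the shape is more complex than any degree-3 surface.
By symmetry, the z-axis is an axis of rotation, so x and y enter only as x² + y².
Checking where it meets the axes: it meets the x-axis at x = 0 (among the integer gridlines); a circular section at z = 1 has radius between 0 and 1; it crosses the y-axis at the gridline y = 0; it crosses the z-axis at the gridline z = 0.
Matching integer coefficients to the picture gives p.

2*x^4 + 4*x^2*y^2 + 2*y^4 - 3*x^2 - 3*y^2 + z^2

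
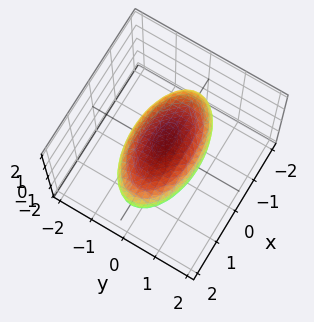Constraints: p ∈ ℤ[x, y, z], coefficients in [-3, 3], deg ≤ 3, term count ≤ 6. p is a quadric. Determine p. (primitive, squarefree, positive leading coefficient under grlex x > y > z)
1. deg p = 2. A closed, bounded, convex surface; a quadric.
2. Symmetries: the x ↦ −x reflection is a symmetry, so x appears only in even powers; it's symmetric under z → −z, forcing even powers of z; mirror symmetry y ↦ −y ⇒ only even powers of y.
3. Against the integer gridlines: the z-axis gridline crossings are at z ∈ {-1, 1}; the y-axis gridline crossings are at y ∈ {-1, 1}.
4. Together with the visible shape, these determine p as stated.

x^2 + 3*y^2 + 3*z^2 - 3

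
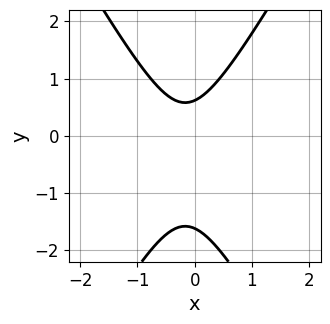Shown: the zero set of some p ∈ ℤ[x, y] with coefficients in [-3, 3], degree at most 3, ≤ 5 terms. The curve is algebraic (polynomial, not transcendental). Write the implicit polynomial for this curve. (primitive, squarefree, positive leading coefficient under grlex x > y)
3*x^2 - y^2 + x - y + 1

First, deg p = 2. The shape is more complex than any degree-1 curve.
Then, from the axis intercepts and sections: no x-intercept at any integer in the box.
Finally, together with the visible shape, these determine p as stated.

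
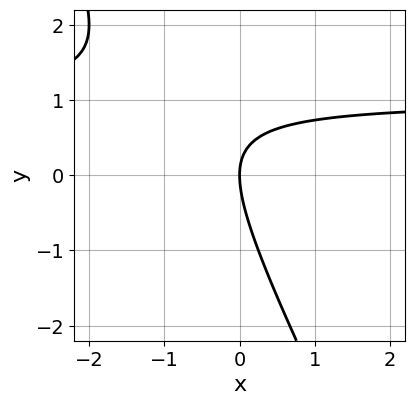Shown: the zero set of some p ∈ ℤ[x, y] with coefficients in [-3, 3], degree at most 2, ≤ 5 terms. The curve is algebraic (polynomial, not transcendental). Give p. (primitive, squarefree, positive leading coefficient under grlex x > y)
1. The degree is 2 — a generic line meets the curve in up to 2 points.
2. Against the integer gridlines: it meets the x-axis at x = 0 (among the integer gridlines); one y-axis crossing is at y = 0.
3. Solving for integer coefficients yields p as stated.

2*x*y + y^2 - 2*x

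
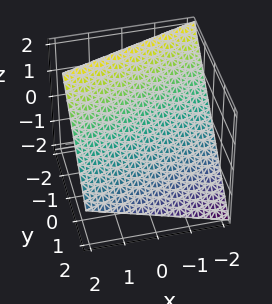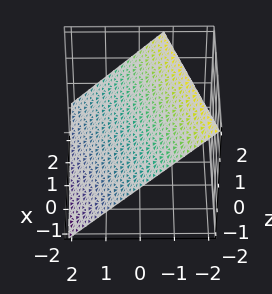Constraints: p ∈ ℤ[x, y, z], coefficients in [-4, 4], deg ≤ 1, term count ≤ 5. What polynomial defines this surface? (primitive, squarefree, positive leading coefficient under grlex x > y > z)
x - 3*y - 3*z + 2

deg p = 1.
Reading off the gridlines: one x-axis crossing is at x = -2.
Matching integer coefficients to the picture gives p.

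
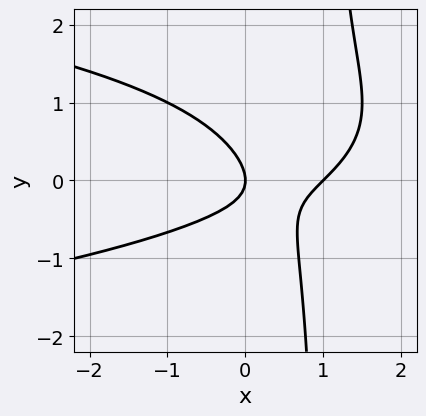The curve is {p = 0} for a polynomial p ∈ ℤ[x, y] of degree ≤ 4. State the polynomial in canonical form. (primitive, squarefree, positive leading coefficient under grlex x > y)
3*x*y^2 + 2*x^2 - 2*x*y - 3*y^2 - 2*x

(a) Degree: no degree-2 curve has this shape, so deg p = 3.
(b) Observable constraints: it meets the y-axis at y = 0 (among the integer gridlines); among the integer gridlines, it crosses the x-axis at x ∈ {0, 1}.
(c) Together with the visible shape, these determine p as stated.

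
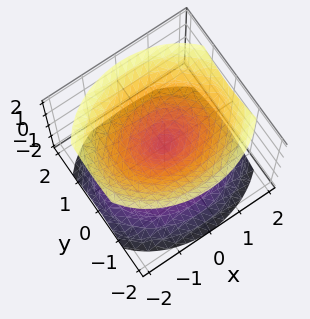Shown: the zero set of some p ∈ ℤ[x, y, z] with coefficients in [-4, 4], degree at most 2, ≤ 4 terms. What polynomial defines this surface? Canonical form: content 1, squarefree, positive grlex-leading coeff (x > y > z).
2*x^2 + 3*y^2 - 3*z^2

First, the picture has 2 separate pieces. They look like related sheets of one shape, so recover p as a whole.
Then, deg p = 2. A double cone through the origin; a quadric.
Then, symmetries: the x ↦ −x reflection is a symmetry, so x appears only in even powers; mirror symmetry z ↦ −z ⇒ only even powers of z; mirror symmetry y ↦ −y ⇒ only even powers of y.
Then, observable constraints: one x-axis crossing is at x = 0; it meets the z-axis at z = 0 (among the integer gridlines); it crosses the y-axis at the gridline y = 0.
Finally, the integer polynomial consistent with all of this is the stated p.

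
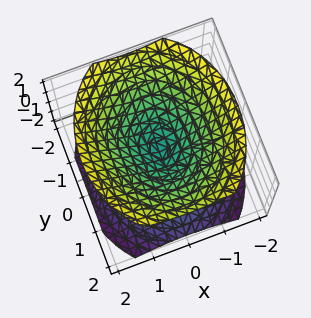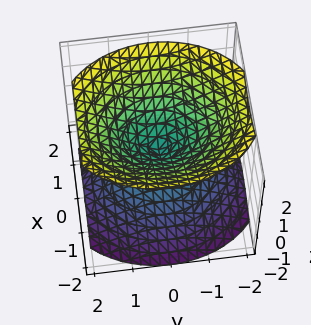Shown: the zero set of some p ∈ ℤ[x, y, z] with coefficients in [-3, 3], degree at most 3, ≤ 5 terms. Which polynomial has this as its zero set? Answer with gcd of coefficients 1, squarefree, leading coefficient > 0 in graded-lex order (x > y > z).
3*x^2 + 2*y^2 - 3*z^2

First, the picture has 2 separate pieces. Treating them together as one polynomial.
Next, the degree is 2 — a double cone through the origin; a quadric.
Then, symmetries: the x ↦ −x reflection is a symmetry, so x appears only in even powers; it's symmetric under z → −z, forcing even powers of z; mirror symmetry y ↦ −y ⇒ only even powers of y.
Then, from the axis intercepts and sections: one z-axis crossing is at z = 0; it meets the y-axis at y = 0 (among the integer gridlines); it crosses the x-axis at the gridline x = 0.
Finally, the integer polynomial consistent with all of this is the stated p.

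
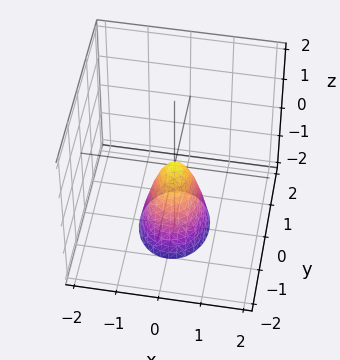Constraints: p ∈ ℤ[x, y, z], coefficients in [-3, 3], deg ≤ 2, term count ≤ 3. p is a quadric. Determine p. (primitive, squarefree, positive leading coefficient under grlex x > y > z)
3*x^2 + 2*y^2 + z

First, degree: a single bowl opening along one axis; a quadric, so deg p = 2.
Then, symmetries: mirror symmetry y ↦ −y ⇒ only even powers of y; mirror symmetry x ↦ −x ⇒ only even powers of x.
Then, checking where it meets the axes: it crosses the y-axis at the gridline y = 0; it meets the x-axis at x = 0 (among the integer gridlines).
Finally, fitting integer coefficients to these (and the overall shape) gives p.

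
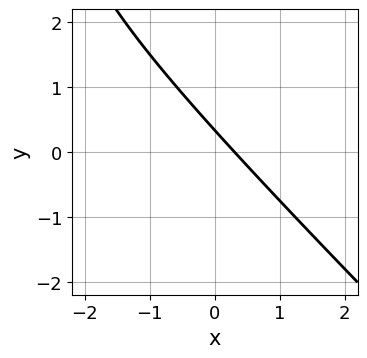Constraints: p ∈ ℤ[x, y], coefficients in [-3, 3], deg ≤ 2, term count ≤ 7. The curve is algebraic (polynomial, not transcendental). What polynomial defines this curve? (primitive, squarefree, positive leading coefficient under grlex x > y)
1. deg p = 2. A generic line meets the curve in up to 2 points.
2. Solving for integer coefficients yields p as stated.

x^2 + x*y + 3*x + 3*y - 1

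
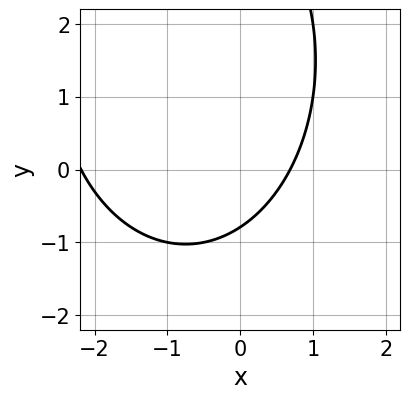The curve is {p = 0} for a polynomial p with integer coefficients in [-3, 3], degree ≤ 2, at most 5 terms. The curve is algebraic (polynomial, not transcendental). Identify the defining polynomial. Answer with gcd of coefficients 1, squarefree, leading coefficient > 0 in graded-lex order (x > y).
2*x^2 + y^2 + 3*x - 3*y - 3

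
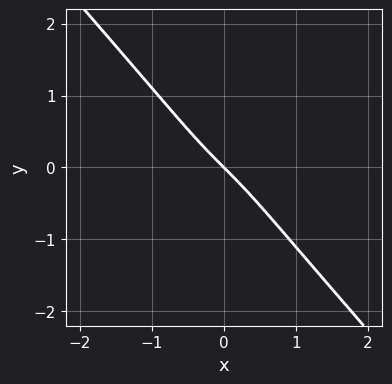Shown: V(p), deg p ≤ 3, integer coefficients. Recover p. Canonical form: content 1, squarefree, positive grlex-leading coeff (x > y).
Degree: the shape is more complex than any degree-2 curve, so deg p = 3.
Checking where it meets the axes: one y-axis crossing is at y = 0; it crosses the x-axis at the gridline x = 0.
Assembling these constraints gives the stated polynomial.

3*x^3 + 2*y^3 + 3*x + 3*y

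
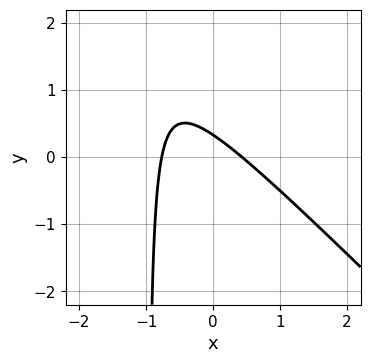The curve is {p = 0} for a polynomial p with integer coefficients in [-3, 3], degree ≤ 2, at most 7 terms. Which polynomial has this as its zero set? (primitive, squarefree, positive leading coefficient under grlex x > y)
3*x^2 + 3*x*y + x + 3*y - 1

(a) The degree is 2 — a generic line meets the curve in up to 2 points.
(b) Solving for integer coefficients yields p as stated.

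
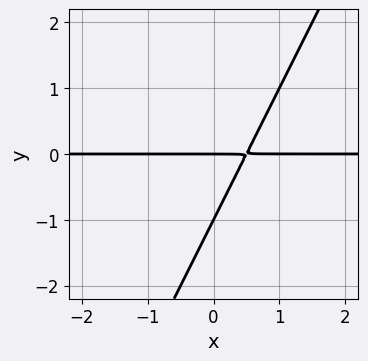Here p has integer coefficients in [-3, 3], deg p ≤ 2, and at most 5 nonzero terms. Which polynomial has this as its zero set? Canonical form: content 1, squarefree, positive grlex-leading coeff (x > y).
2*x*y - y^2 - y

(a) deg p = 2. A generic line meets the curve in up to 2 points.
(b) Checking where it meets the axes: the visible x-axis segment lies entirely on the curve; among the integer gridlines, it crosses the y-axis at y ∈ {-1, 0}.
(c) These observations pin down the coefficients.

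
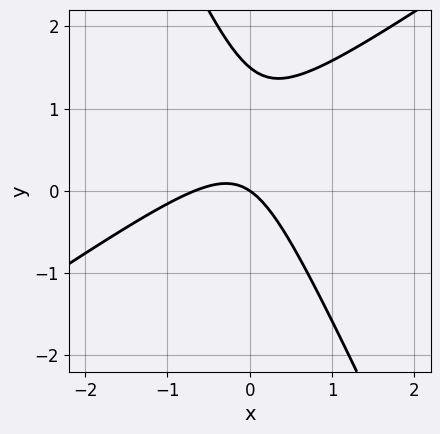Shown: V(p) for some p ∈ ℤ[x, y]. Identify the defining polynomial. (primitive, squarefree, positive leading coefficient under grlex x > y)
The degree is 2 — a generic line meets the curve in up to 2 points.
From the axis intercepts and sections: one y-axis crossing is at y = 0; it meets the x-axis at x = 0 (among the integer gridlines).
These observations pin down the coefficients.

3*x^2 - 3*x*y - 2*y^2 + 2*x + 3*y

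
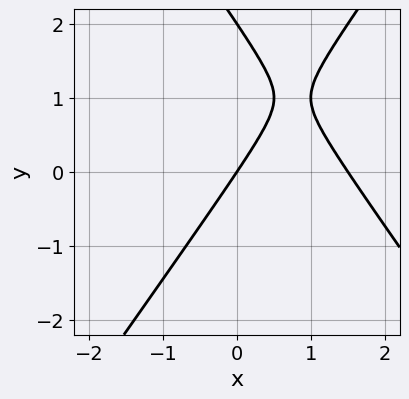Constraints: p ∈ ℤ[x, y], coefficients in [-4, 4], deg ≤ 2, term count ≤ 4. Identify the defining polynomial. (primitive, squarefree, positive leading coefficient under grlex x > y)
Degree: no degree-1 curve has this shape, so deg p = 2.
Against the integer gridlines: among the integer gridlines, it crosses the y-axis at y ∈ {0, 2}; it crosses the x-axis at the gridline x = 0.
Matching integer coefficients to the picture gives p.

2*x^2 - y^2 - 3*x + 2*y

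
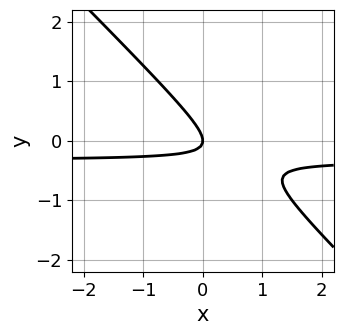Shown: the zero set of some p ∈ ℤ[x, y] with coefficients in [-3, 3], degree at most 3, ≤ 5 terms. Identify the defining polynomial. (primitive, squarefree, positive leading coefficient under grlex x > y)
Degree: no degree-1 curve has this shape, so deg p = 2.
Reading off the gridlines: it meets the x-axis at x = 0 (among the integer gridlines); it crosses the y-axis at the gridline y = 0.
Together with the visible shape, these determine p as stated.

3*x*y + 3*y^2 + x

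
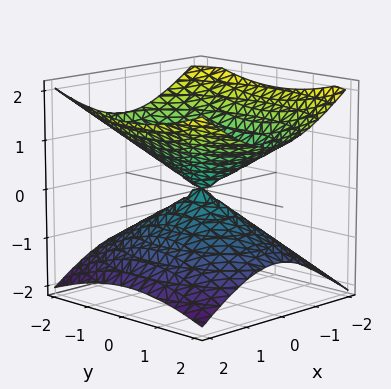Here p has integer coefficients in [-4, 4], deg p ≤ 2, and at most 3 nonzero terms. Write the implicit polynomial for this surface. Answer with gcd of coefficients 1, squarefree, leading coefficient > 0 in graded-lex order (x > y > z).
2*x^2 + y^2 - 3*z^2

1. deg p = 2. Two nappes meeting at a single point; a quadric.
2. Symmetries: mirror symmetry z ↦ −z ⇒ only even powers of z; the y ↦ −y reflection is a symmetry, so y appears only in even powers; it's symmetric under x → −x, forcing even powers of x.
3. Reading off the gridlines: one z-axis crossing is at z = 0; it crosses the y-axis at the gridline y = 0; it crosses the x-axis at the gridline x = 0.
4. The integer polynomial consistent with all of this is the stated p.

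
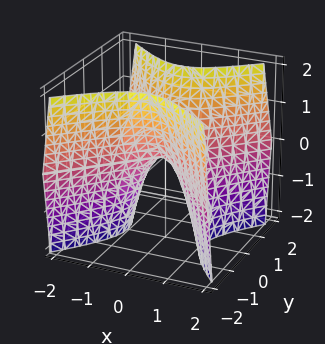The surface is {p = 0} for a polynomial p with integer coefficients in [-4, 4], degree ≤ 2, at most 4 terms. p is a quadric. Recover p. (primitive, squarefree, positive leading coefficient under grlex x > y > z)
Degree: a saddle surface; a quadric, so deg p = 2.
Symmetries: the y ↦ −y reflection is a symmetry, so y appears only in even powers; it's symmetric under x → −x, forcing even powers of x.
Observable constraints: one x-axis crossing is at x = 0; it crosses the y-axis at the gridline y = 0.
Fitting integer coefficients to these (and the overall shape) gives p.

2*x^2 - 2*y^2 + z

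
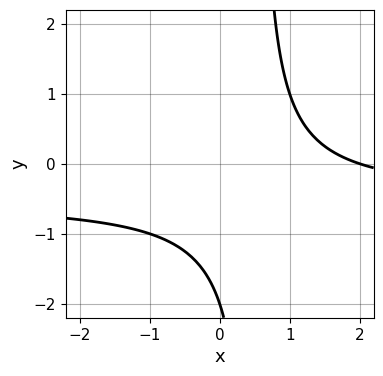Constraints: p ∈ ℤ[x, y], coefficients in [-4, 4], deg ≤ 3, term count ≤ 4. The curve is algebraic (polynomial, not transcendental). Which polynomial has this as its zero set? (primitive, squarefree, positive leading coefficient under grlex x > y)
2*x*y + x - y - 2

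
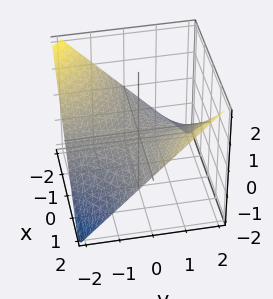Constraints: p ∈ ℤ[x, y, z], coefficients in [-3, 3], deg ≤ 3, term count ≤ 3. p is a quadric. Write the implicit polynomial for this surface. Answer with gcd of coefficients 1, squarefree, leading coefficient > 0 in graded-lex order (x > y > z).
1. The degree is 2 — a saddle surface; a quadric.
2. From the visible intercepts: every point of the x-axis in the box is on the surface; it meets the z-axis at z = 0 (among the integer gridlines); every point of the y-axis in the box is on the surface.
3. These observations pin down the coefficients.

x*y - 2*z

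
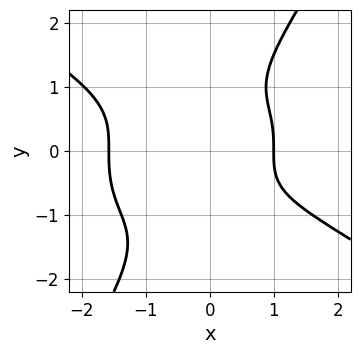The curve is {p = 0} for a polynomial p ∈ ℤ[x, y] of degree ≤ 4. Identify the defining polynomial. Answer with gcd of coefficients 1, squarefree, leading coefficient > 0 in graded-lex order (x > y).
(a) deg p = 4. A generic line meets the curve in up to 4 points.
(b) Observable constraints: it meets the x-axis at x = 1 (among the integer gridlines); it misses every integer gridline on the y-axis.
(c) Putting this together gives p.

x^4 + 3*x*y^3 - 2*y^4 + 2*x - 3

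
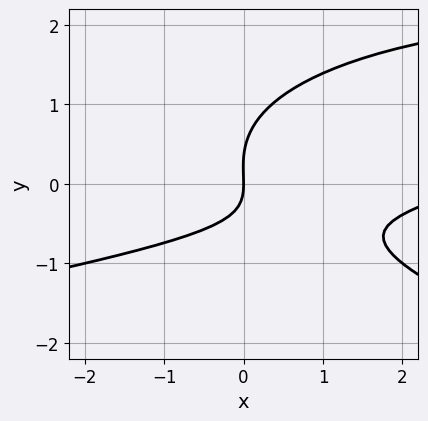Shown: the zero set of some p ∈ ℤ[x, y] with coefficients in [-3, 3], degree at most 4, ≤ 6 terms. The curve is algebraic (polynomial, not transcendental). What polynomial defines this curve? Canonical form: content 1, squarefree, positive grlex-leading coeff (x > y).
3*y^3 + x^2 - 3*x*y - y^2 - 3*x

The degree is 3 — the shape is more complex than any degree-2 curve.
Checking where it meets the axes: one y-axis crossing is at y = 0; one x-axis crossing is at x = 0.
Fitting integer coefficients to these (and the overall shape) gives p.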